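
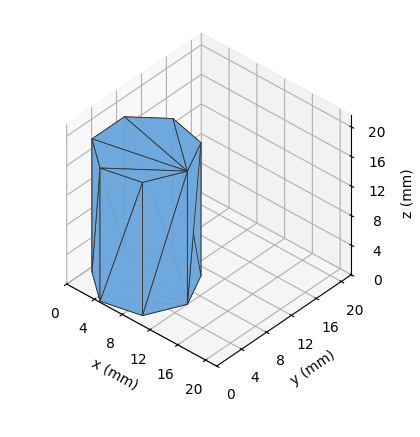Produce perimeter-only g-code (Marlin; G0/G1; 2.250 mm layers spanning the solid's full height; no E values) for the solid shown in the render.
Reading the render: the shape is a regular 7-sided prism (a cylinder approximated with 7 flat sides), circumscribed radius ≈ 6 mm, height ≈ 18 mm (dimensions read to the nearest mm from the axis ticks). For the g-code, the solid's height is divided into equal slices at the stated Δz and each level perimeter traced with G1 moves after a G0 lift.

; perimeter-only toolpath
G21 ; units = mm
G90 ; absolute positioning
G28 ; home
; layer 1
G0 Z2.250
G0 X12.000 Y6.000
G1 X9.741 Y10.691
G1 X4.665 Y11.850
G1 X0.594 Y8.603
G1 X0.594 Y3.397
G1 X4.665 Y0.150
G1 X9.741 Y1.309
G1 X12.000 Y6.000
; layer 2
G0 Z4.500
G0 X12.000 Y6.000
G1 X9.741 Y10.691
G1 X4.665 Y11.850
G1 X0.594 Y8.603
G1 X0.594 Y3.397
G1 X4.665 Y0.150
G1 X9.741 Y1.309
G1 X12.000 Y6.000
; layer 3
G0 Z6.750
G0 X12.000 Y6.000
G1 X9.741 Y10.691
G1 X4.665 Y11.850
G1 X0.594 Y8.603
G1 X0.594 Y3.397
G1 X4.665 Y0.150
G1 X9.741 Y1.309
G1 X12.000 Y6.000
; layer 4
G0 Z9.000
G0 X12.000 Y6.000
G1 X9.741 Y10.691
G1 X4.665 Y11.850
G1 X0.594 Y8.603
G1 X0.594 Y3.397
G1 X4.665 Y0.150
G1 X9.741 Y1.309
G1 X12.000 Y6.000
; layer 5
G0 Z11.250
G0 X12.000 Y6.000
G1 X9.741 Y10.691
G1 X4.665 Y11.850
G1 X0.594 Y8.603
G1 X0.594 Y3.397
G1 X4.665 Y0.150
G1 X9.741 Y1.309
G1 X12.000 Y6.000
; layer 6
G0 Z13.500
G0 X12.000 Y6.000
G1 X9.741 Y10.691
G1 X4.665 Y11.850
G1 X0.594 Y8.603
G1 X0.594 Y3.397
G1 X4.665 Y0.150
G1 X9.741 Y1.309
G1 X12.000 Y6.000
; layer 7
G0 Z15.750
G0 X12.000 Y6.000
G1 X9.741 Y10.691
G1 X4.665 Y11.850
G1 X0.594 Y8.603
G1 X0.594 Y3.397
G1 X4.665 Y0.150
G1 X9.741 Y1.309
G1 X12.000 Y6.000
; layer 8
G0 Z18.000
G0 X12.000 Y6.000
G1 X9.741 Y10.691
G1 X4.665 Y11.850
G1 X0.594 Y8.603
G1 X0.594 Y3.397
G1 X4.665 Y0.150
G1 X9.741 Y1.309
G1 X12.000 Y6.000
M2 ; end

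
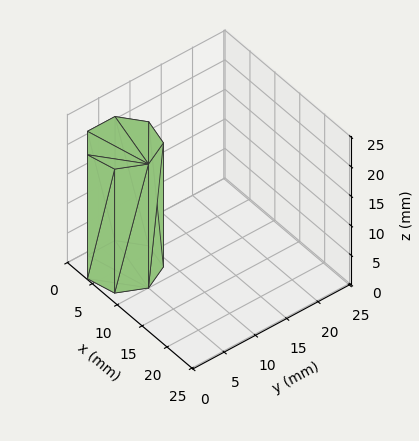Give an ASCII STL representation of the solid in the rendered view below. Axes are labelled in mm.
Reading the render: the shape is a regular 7-sided prism (a cylinder approximated with 7 flat sides), circumscribed radius ≈ 5 mm, height ≈ 21 mm (dimensions read to the nearest mm from the axis ticks). For the STL, each face is triangulated and given an outward normal.

solid part
  facet normal 0.0000 0.0000 -1.0000
    outer loop
      vertex 3.9 9.9 0.0
      vertex 8.1 8.9 0.0
      vertex 10.0 5.0 0.0
    endloop
  endfacet
  facet normal 0.0000 0.0000 -1.0000
    outer loop
      vertex 0.5 7.2 0.0
      vertex 3.9 9.9 0.0
      vertex 10.0 5.0 0.0
    endloop
  endfacet
  facet normal 0.0000 0.0000 -1.0000
    outer loop
      vertex 0.5 2.8 0.0
      vertex 0.5 7.2 0.0
      vertex 10.0 5.0 0.0
    endloop
  endfacet
  facet normal 0.0000 0.0000 -1.0000
    outer loop
      vertex 3.9 0.1 0.0
      vertex 0.5 2.8 0.0
      vertex 10.0 5.0 0.0
    endloop
  endfacet
  facet normal 0.0000 0.0000 -1.0000
    outer loop
      vertex 8.1 1.1 0.0
      vertex 3.9 0.1 0.0
      vertex 10.0 5.0 0.0
    endloop
  endfacet
  facet normal 0.0000 0.0000 1.0000
    outer loop
      vertex 10.0 5.0 21.0
      vertex 8.1 8.9 21.0
      vertex 3.9 9.9 21.0
    endloop
  endfacet
  facet normal 0.0000 0.0000 1.0000
    outer loop
      vertex 10.0 5.0 21.0
      vertex 3.9 9.9 21.0
      vertex 0.5 7.2 21.0
    endloop
  endfacet
  facet normal 0.0000 0.0000 1.0000
    outer loop
      vertex 10.0 5.0 21.0
      vertex 0.5 7.2 21.0
      vertex 0.5 2.8 21.0
    endloop
  endfacet
  facet normal 0.0000 0.0000 1.0000
    outer loop
      vertex 10.0 5.0 21.0
      vertex 0.5 2.8 21.0
      vertex 3.9 0.1 21.0
    endloop
  endfacet
  facet normal 0.0000 0.0000 1.0000
    outer loop
      vertex 10.0 5.0 21.0
      vertex 3.9 0.1 21.0
      vertex 8.1 1.1 21.0
    endloop
  endfacet
  facet normal 0.8990 0.4380 0.0000
    outer loop
      vertex 10.0 5.0 0.0
      vertex 8.1 8.9 0.0
      vertex 8.1 8.9 21.0
    endloop
  endfacet
  facet normal 0.8990 0.4380 0.0000
    outer loop
      vertex 10.0 5.0 0.0
      vertex 8.1 8.9 21.0
      vertex 10.0 5.0 21.0
    endloop
  endfacet
  facet normal 0.2316 0.9728 0.0000
    outer loop
      vertex 8.1 8.9 0.0
      vertex 3.9 9.9 0.0
      vertex 3.9 9.9 21.0
    endloop
  endfacet
  facet normal 0.2316 0.9728 0.0000
    outer loop
      vertex 8.1 8.9 0.0
      vertex 3.9 9.9 21.0
      vertex 8.1 8.9 21.0
    endloop
  endfacet
  facet normal -0.6219 0.7831 0.0000
    outer loop
      vertex 3.9 9.9 0.0
      vertex 0.5 7.2 0.0
      vertex 0.5 7.2 21.0
    endloop
  endfacet
  facet normal -0.6219 0.7831 0.0000
    outer loop
      vertex 3.9 9.9 0.0
      vertex 0.5 7.2 21.0
      vertex 3.9 9.9 21.0
    endloop
  endfacet
  facet normal -1.0000 0.0000 0.0000
    outer loop
      vertex 0.5 7.2 0.0
      vertex 0.5 2.8 0.0
      vertex 0.5 2.8 21.0
    endloop
  endfacet
  facet normal -1.0000 0.0000 0.0000
    outer loop
      vertex 0.5 7.2 0.0
      vertex 0.5 2.8 21.0
      vertex 0.5 7.2 21.0
    endloop
  endfacet
  facet normal -0.6219 -0.7831 0.0000
    outer loop
      vertex 0.5 2.8 0.0
      vertex 3.9 0.1 0.0
      vertex 3.9 0.1 21.0
    endloop
  endfacet
  facet normal -0.6219 -0.7831 0.0000
    outer loop
      vertex 0.5 2.8 0.0
      vertex 3.9 0.1 21.0
      vertex 0.5 2.8 21.0
    endloop
  endfacet
  facet normal 0.2316 -0.9728 0.0000
    outer loop
      vertex 3.9 0.1 0.0
      vertex 8.1 1.1 0.0
      vertex 8.1 1.1 21.0
    endloop
  endfacet
  facet normal 0.2316 -0.9728 0.0000
    outer loop
      vertex 3.9 0.1 0.0
      vertex 8.1 1.1 21.0
      vertex 3.9 0.1 21.0
    endloop
  endfacet
  facet normal 0.8990 -0.4380 0.0000
    outer loop
      vertex 8.1 1.1 0.0
      vertex 10.0 5.0 0.0
      vertex 10.0 5.0 21.0
    endloop
  endfacet
  facet normal 0.8990 -0.4380 0.0000
    outer loop
      vertex 8.1 1.1 0.0
      vertex 10.0 5.0 21.0
      vertex 8.1 1.1 21.0
    endloop
  endfacet
endsolid part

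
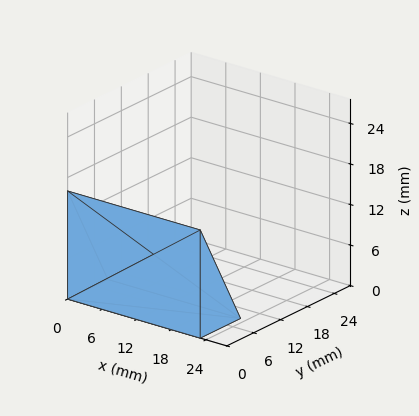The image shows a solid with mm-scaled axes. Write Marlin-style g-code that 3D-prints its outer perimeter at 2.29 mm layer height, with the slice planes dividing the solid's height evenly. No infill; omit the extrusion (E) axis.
Reading the render: the shape is a wedge (ramp): 23 × 9 mm base, rising to 16 mm along the y=0 edge and sloping linearly to z=0 at y=9 (dimensions read to the nearest mm from the axis ticks). For the g-code, the solid's height is divided into equal slices at the stated Δz and each level perimeter traced with G1 moves after a G0 lift.

; perimeter-only toolpath
G21 ; units = mm
G90 ; absolute positioning
G28 ; home
; layer 1
G0 Z2.29
G0 X0.00 Y0.00
G1 X23.00 Y0.00
G1 X23.00 Y7.71
G1 X0.00 Y7.71
G1 X0.00 Y0.00
; layer 2
G0 Z4.57
G0 X0.00 Y0.00
G1 X23.00 Y0.00
G1 X23.00 Y6.43
G1 X0.00 Y6.43
G1 X0.00 Y0.00
; layer 3
G0 Z6.86
G0 X0.00 Y0.00
G1 X23.00 Y0.00
G1 X23.00 Y5.14
G1 X0.00 Y5.14
G1 X0.00 Y0.00
; layer 4
G0 Z9.14
G0 X0.00 Y0.00
G1 X23.00 Y0.00
G1 X23.00 Y3.86
G1 X0.00 Y3.86
G1 X0.00 Y0.00
; layer 5
G0 Z11.43
G0 X0.00 Y0.00
G1 X23.00 Y0.00
G1 X23.00 Y2.57
G1 X0.00 Y2.57
G1 X0.00 Y0.00
; layer 6
G0 Z13.71
G0 X0.00 Y0.00
G1 X23.00 Y0.00
G1 X23.00 Y1.29
G1 X0.00 Y1.29
G1 X0.00 Y0.00
M2 ; end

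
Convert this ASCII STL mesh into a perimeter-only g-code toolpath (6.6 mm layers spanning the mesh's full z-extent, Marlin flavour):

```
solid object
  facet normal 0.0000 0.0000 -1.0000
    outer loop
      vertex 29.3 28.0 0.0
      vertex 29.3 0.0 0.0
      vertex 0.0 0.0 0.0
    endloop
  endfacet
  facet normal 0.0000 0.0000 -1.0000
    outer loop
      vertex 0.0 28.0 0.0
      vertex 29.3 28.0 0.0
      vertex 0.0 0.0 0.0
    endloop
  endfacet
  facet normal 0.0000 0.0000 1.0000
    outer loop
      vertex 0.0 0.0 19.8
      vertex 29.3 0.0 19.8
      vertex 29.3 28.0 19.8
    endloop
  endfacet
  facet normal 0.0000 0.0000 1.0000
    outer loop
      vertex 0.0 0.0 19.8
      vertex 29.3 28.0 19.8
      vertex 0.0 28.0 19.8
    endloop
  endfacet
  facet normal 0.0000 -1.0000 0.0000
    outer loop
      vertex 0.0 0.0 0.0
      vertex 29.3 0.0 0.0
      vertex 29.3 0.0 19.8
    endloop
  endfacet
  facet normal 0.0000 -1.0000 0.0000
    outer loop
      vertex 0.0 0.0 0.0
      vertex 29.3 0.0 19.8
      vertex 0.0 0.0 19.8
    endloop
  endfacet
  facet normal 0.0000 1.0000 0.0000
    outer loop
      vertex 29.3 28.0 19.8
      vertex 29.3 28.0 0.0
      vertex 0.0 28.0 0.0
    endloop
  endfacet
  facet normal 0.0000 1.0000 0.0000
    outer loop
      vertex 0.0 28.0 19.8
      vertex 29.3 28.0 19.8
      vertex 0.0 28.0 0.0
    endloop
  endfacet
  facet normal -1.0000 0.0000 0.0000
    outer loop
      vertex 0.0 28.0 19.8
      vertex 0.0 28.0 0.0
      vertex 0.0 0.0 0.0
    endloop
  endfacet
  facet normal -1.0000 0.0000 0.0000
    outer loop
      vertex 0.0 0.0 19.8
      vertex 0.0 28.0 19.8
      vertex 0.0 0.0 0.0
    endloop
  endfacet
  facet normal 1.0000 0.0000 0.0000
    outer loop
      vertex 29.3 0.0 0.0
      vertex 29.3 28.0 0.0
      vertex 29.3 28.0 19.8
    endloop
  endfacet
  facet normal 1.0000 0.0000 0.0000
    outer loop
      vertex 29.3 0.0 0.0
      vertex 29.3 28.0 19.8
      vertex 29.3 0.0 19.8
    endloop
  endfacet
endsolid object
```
; perimeter-only toolpath
G21 ; units = mm
G90 ; absolute positioning
G28 ; home
; layer 1
G0 Z6.6
G0 X0.0 Y0.0
G1 X29.3 Y0.0
G1 X29.3 Y28.0
G1 X0.0 Y28.0
G1 X0.0 Y0.0
; layer 2
G0 Z13.2
G0 X0.0 Y0.0
G1 X29.3 Y0.0
G1 X29.3 Y28.0
G1 X0.0 Y28.0
G1 X0.0 Y0.0
; layer 3
G0 Z19.8
G0 X0.0 Y0.0
G1 X29.3 Y0.0
G1 X29.3 Y28.0
G1 X0.0 Y28.0
G1 X0.0 Y0.0
M2 ; end

The solid is a rectangular box, roughly 29.3 × 28 mm footprint and 19.8 mm tall. Slicing at Δz = 6.6 mm — 3 equal slices spanning the solid's height, so layer i sits at z = i·h/3 — gives 3 non-empty perimeters. Each is a 4-segment closed polygon; G0 lifts to the layer z and rapids to the start vertex, then G1 traces the edges.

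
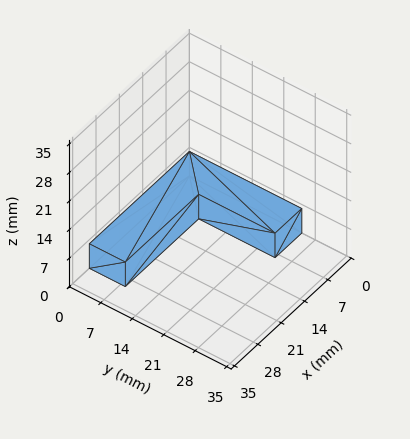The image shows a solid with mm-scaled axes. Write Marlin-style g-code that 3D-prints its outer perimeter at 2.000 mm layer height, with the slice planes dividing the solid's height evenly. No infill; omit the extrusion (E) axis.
Reading the render: the shape is an L-shaped prism: outer 30 × 25 mm, arm thicknesses ≈ 8 mm (horizontal) and 8 mm (vertical), extruded 6 mm in z (dimensions read to the nearest mm from the axis ticks). For the g-code, the solid's height is divided into equal slices at the stated Δz and each level perimeter traced with G1 moves after a G0 lift.

; perimeter-only toolpath
G21 ; units = mm
G90 ; absolute positioning
G28 ; home
; layer 1
G0 Z2.000
G0 X0.000 Y0.000
G1 X30.000 Y0.000
G1 X30.000 Y8.000
G1 X8.000 Y8.000
G1 X8.000 Y25.000
G1 X0.000 Y25.000
G1 X0.000 Y0.000
; layer 2
G0 Z4.000
G0 X0.000 Y0.000
G1 X30.000 Y0.000
G1 X30.000 Y8.000
G1 X8.000 Y8.000
G1 X8.000 Y25.000
G1 X0.000 Y25.000
G1 X0.000 Y0.000
; layer 3
G0 Z6.000
G0 X0.000 Y0.000
G1 X30.000 Y0.000
G1 X30.000 Y8.000
G1 X8.000 Y8.000
G1 X8.000 Y25.000
G1 X0.000 Y25.000
G1 X0.000 Y0.000
M2 ; end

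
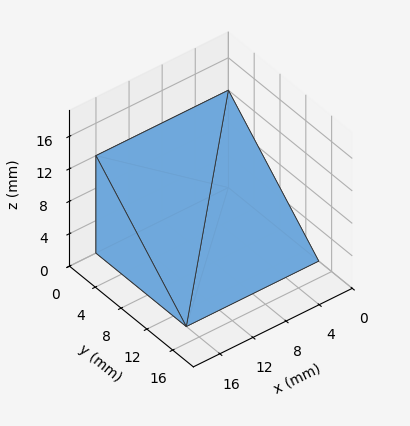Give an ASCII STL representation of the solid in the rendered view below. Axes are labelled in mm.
Reading the render: the shape is a wedge (ramp): 16 × 14 mm base, rising to 12 mm along the y=0 edge and sloping linearly to z=0 at y=14 (dimensions read to the nearest mm from the axis ticks). For the STL, each face is triangulated and given an outward normal.

solid part
  facet normal 0.0000 0.0000 -1.0000
    outer loop
      vertex 16.0 14.0 0.0
      vertex 16.0 0.0 0.0
      vertex 0.0 0.0 0.0
    endloop
  endfacet
  facet normal 0.0000 0.0000 -1.0000
    outer loop
      vertex 0.0 14.0 0.0
      vertex 16.0 14.0 0.0
      vertex 0.0 0.0 0.0
    endloop
  endfacet
  facet normal 0.0000 -1.0000 0.0000
    outer loop
      vertex 0.0 0.0 0.0
      vertex 16.0 0.0 0.0
      vertex 16.0 0.0 12.0
    endloop
  endfacet
  facet normal 0.0000 -1.0000 0.0000
    outer loop
      vertex 0.0 0.0 0.0
      vertex 16.0 0.0 12.0
      vertex 0.0 0.0 12.0
    endloop
  endfacet
  facet normal 0.0000 0.6508 0.7593
    outer loop
      vertex 0.0 0.0 12.0
      vertex 16.0 0.0 12.0
      vertex 16.0 14.0 0.0
    endloop
  endfacet
  facet normal 0.0000 0.6508 0.7593
    outer loop
      vertex 0.0 0.0 12.0
      vertex 16.0 14.0 0.0
      vertex 0.0 14.0 0.0
    endloop
  endfacet
  facet normal -1.0000 0.0000 0.0000
    outer loop
      vertex 0.0 0.0 12.0
      vertex 0.0 14.0 0.0
      vertex 0.0 0.0 0.0
    endloop
  endfacet
  facet normal 1.0000 0.0000 0.0000
    outer loop
      vertex 16.0 0.0 0.0
      vertex 16.0 14.0 0.0
      vertex 16.0 0.0 12.0
    endloop
  endfacet
endsolid part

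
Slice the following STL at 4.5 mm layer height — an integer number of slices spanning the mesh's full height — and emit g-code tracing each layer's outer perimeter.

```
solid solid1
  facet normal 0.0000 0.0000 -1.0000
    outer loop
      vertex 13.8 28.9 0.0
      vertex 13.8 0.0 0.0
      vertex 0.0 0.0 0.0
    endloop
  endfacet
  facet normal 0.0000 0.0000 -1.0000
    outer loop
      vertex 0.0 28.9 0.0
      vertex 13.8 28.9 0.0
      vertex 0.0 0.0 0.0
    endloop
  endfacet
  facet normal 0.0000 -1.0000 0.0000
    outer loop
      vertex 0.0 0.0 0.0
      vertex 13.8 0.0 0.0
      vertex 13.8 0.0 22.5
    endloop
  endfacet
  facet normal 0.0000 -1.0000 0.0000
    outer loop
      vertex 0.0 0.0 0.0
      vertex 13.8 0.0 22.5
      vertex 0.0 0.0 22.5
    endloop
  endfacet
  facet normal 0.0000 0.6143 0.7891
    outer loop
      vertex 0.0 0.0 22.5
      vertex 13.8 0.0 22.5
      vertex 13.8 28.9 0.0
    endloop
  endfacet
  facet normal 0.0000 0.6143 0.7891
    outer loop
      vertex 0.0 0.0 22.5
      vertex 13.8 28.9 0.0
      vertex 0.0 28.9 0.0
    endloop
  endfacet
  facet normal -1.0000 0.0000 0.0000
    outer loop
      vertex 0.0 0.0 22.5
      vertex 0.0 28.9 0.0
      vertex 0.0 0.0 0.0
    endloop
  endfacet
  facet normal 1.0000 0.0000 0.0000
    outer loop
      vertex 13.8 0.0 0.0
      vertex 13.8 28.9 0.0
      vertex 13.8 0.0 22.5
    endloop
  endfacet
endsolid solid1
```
; perimeter-only toolpath
G21 ; units = mm
G90 ; absolute positioning
G28 ; home
; layer 1
G0 Z4.5
G0 X0.0 Y0.0
G1 X13.8 Y0.0
G1 X13.8 Y23.1
G1 X0.0 Y23.1
G1 X0.0 Y0.0
; layer 2
G0 Z9.0
G0 X0.0 Y0.0
G1 X13.8 Y0.0
G1 X13.8 Y17.3
G1 X0.0 Y17.3
G1 X0.0 Y0.0
; layer 3
G0 Z13.5
G0 X0.0 Y0.0
G1 X13.8 Y0.0
G1 X13.8 Y11.6
G1 X0.0 Y11.6
G1 X0.0 Y0.0
; layer 4
G0 Z18.0
G0 X0.0 Y0.0
G1 X13.8 Y0.0
G1 X13.8 Y5.8
G1 X0.0 Y5.8
G1 X0.0 Y0.0
M2 ; end

The solid is a wedge (ramp): 13.8 × 28.9 mm base, rising to 22.5 mm along the y=0 edge and sloping linearly to z=0 at y=28.9. Slicing at Δz = 4.5 mm — 5 equal slices spanning the solid's height, so layer i sits at z = i·h/5 — gives 4 non-empty perimeters. Each is a 4-segment closed polygon; G0 lifts to the layer z and rapids to the start vertex, then G1 traces the edges. The cross-section shrinks linearly with z (the slice at the apex is degenerate and omitted).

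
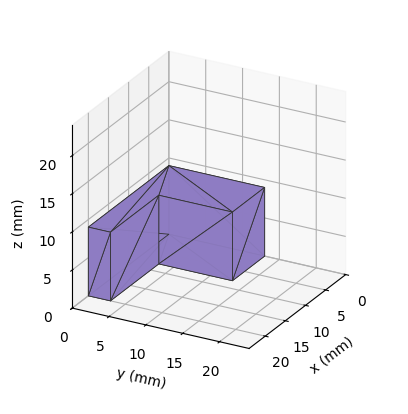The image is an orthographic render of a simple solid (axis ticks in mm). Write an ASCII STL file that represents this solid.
Reading the render: the shape is an L-shaped prism: outer 20 × 13 mm, arm thicknesses ≈ 3 mm (horizontal) and 8 mm (vertical), extruded 9 mm in z (dimensions read to the nearest mm from the axis ticks). For the STL, each face is triangulated and given an outward normal.

solid part
  facet normal 0.0000 0.0000 -1.0000
    outer loop
      vertex 20.000 3.000 0.000
      vertex 20.000 0.000 0.000
      vertex 0.000 0.000 0.000
    endloop
  endfacet
  facet normal 0.0000 0.0000 -1.0000
    outer loop
      vertex 8.000 3.000 0.000
      vertex 20.000 3.000 0.000
      vertex 0.000 0.000 0.000
    endloop
  endfacet
  facet normal 0.0000 0.0000 -1.0000
    outer loop
      vertex 8.000 13.000 0.000
      vertex 8.000 3.000 0.000
      vertex 0.000 0.000 0.000
    endloop
  endfacet
  facet normal 0.0000 0.0000 -1.0000
    outer loop
      vertex 0.000 13.000 0.000
      vertex 8.000 13.000 0.000
      vertex 0.000 0.000 0.000
    endloop
  endfacet
  facet normal 0.0000 0.0000 1.0000
    outer loop
      vertex 0.000 0.000 9.000
      vertex 20.000 0.000 9.000
      vertex 20.000 3.000 9.000
    endloop
  endfacet
  facet normal 0.0000 0.0000 1.0000
    outer loop
      vertex 0.000 0.000 9.000
      vertex 20.000 3.000 9.000
      vertex 8.000 3.000 9.000
    endloop
  endfacet
  facet normal 0.0000 0.0000 1.0000
    outer loop
      vertex 0.000 0.000 9.000
      vertex 8.000 3.000 9.000
      vertex 8.000 13.000 9.000
    endloop
  endfacet
  facet normal 0.0000 0.0000 1.0000
    outer loop
      vertex 0.000 0.000 9.000
      vertex 8.000 13.000 9.000
      vertex 0.000 13.000 9.000
    endloop
  endfacet
  facet normal 0.0000 -1.0000 0.0000
    outer loop
      vertex 0.000 0.000 0.000
      vertex 20.000 0.000 0.000
      vertex 20.000 0.000 9.000
    endloop
  endfacet
  facet normal 0.0000 -1.0000 0.0000
    outer loop
      vertex 0.000 0.000 0.000
      vertex 20.000 0.000 9.000
      vertex 0.000 0.000 9.000
    endloop
  endfacet
  facet normal 1.0000 0.0000 0.0000
    outer loop
      vertex 20.000 0.000 0.000
      vertex 20.000 3.000 0.000
      vertex 20.000 3.000 9.000
    endloop
  endfacet
  facet normal 1.0000 0.0000 0.0000
    outer loop
      vertex 20.000 0.000 0.000
      vertex 20.000 3.000 9.000
      vertex 20.000 0.000 9.000
    endloop
  endfacet
  facet normal 0.0000 1.0000 0.0000
    outer loop
      vertex 20.000 3.000 0.000
      vertex 8.000 3.000 0.000
      vertex 8.000 3.000 9.000
    endloop
  endfacet
  facet normal 0.0000 1.0000 0.0000
    outer loop
      vertex 20.000 3.000 0.000
      vertex 8.000 3.000 9.000
      vertex 20.000 3.000 9.000
    endloop
  endfacet
  facet normal 1.0000 0.0000 0.0000
    outer loop
      vertex 8.000 3.000 0.000
      vertex 8.000 13.000 0.000
      vertex 8.000 13.000 9.000
    endloop
  endfacet
  facet normal 1.0000 0.0000 0.0000
    outer loop
      vertex 8.000 3.000 0.000
      vertex 8.000 13.000 9.000
      vertex 8.000 3.000 9.000
    endloop
  endfacet
  facet normal 0.0000 1.0000 0.0000
    outer loop
      vertex 8.000 13.000 0.000
      vertex 0.000 13.000 0.000
      vertex 0.000 13.000 9.000
    endloop
  endfacet
  facet normal 0.0000 1.0000 0.0000
    outer loop
      vertex 8.000 13.000 0.000
      vertex 0.000 13.000 9.000
      vertex 8.000 13.000 9.000
    endloop
  endfacet
  facet normal -1.0000 0.0000 0.0000
    outer loop
      vertex 0.000 13.000 0.000
      vertex 0.000 0.000 0.000
      vertex 0.000 0.000 9.000
    endloop
  endfacet
  facet normal -1.0000 0.0000 0.0000
    outer loop
      vertex 0.000 13.000 0.000
      vertex 0.000 0.000 9.000
      vertex 0.000 13.000 9.000
    endloop
  endfacet
endsolid part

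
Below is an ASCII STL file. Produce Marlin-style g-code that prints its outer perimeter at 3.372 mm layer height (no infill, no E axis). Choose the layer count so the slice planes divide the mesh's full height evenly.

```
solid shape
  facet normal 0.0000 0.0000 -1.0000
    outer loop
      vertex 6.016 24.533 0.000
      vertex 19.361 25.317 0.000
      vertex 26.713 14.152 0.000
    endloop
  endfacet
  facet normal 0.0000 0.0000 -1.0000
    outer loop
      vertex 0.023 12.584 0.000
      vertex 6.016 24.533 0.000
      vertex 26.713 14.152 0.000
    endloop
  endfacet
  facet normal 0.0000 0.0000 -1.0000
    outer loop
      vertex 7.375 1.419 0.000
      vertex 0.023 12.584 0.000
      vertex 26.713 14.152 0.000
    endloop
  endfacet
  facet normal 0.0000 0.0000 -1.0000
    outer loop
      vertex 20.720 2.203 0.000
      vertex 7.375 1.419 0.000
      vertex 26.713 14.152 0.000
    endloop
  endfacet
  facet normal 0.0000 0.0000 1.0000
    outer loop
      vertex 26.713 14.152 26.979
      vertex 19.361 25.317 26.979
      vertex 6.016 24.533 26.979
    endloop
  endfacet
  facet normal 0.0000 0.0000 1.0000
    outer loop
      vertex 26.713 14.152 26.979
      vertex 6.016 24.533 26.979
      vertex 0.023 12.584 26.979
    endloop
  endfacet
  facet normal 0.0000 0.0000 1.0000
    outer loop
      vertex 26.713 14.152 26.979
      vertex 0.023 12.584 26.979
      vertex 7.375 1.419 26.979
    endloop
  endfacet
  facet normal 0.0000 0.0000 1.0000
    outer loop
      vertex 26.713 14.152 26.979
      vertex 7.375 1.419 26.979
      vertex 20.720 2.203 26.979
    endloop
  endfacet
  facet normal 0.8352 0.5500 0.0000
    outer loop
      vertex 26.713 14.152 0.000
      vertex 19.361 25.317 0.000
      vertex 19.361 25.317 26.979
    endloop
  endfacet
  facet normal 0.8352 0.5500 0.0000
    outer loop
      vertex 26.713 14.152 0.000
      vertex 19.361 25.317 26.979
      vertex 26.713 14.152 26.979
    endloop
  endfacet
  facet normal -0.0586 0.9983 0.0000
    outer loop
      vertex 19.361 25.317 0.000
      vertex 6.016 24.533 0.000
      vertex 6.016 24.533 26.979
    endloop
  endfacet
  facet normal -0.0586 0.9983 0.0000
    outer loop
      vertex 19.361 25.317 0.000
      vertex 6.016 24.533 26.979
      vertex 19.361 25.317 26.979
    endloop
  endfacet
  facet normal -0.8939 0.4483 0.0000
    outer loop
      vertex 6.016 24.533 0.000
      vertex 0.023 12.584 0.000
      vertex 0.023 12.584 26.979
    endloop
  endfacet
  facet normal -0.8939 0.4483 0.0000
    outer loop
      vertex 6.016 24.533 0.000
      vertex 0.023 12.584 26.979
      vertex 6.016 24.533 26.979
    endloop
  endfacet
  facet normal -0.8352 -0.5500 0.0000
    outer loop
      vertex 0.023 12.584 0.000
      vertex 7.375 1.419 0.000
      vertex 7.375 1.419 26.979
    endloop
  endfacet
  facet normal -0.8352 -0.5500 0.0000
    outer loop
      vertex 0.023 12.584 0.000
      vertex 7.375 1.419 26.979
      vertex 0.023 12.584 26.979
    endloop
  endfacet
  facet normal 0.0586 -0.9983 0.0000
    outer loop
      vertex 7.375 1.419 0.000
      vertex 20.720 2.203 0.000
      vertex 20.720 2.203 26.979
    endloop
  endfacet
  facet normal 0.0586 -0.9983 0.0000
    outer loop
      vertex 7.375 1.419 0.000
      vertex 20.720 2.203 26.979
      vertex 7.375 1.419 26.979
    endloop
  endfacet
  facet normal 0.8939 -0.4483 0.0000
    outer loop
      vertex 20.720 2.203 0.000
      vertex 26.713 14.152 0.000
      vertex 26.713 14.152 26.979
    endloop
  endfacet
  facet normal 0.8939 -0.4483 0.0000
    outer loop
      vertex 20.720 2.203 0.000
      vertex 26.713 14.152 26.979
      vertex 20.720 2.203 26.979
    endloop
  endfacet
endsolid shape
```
; perimeter-only toolpath
G21 ; units = mm
G90 ; absolute positioning
G28 ; home
; layer 1
G0 Z3.372
G0 X26.713 Y14.152
G1 X19.361 Y25.317
G1 X6.016 Y24.533
G1 X0.023 Y12.584
G1 X7.375 Y1.419
G1 X20.720 Y2.203
G1 X26.713 Y14.152
; layer 2
G0 Z6.745
G0 X26.713 Y14.152
G1 X19.361 Y25.317
G1 X6.016 Y24.533
G1 X0.023 Y12.584
G1 X7.375 Y1.419
G1 X20.720 Y2.203
G1 X26.713 Y14.152
; layer 3
G0 Z10.117
G0 X26.713 Y14.152
G1 X19.361 Y25.317
G1 X6.016 Y24.533
G1 X0.023 Y12.584
G1 X7.375 Y1.419
G1 X20.720 Y2.203
G1 X26.713 Y14.152
; layer 4
G0 Z13.489
G0 X26.713 Y14.152
G1 X19.361 Y25.317
G1 X6.016 Y24.533
G1 X0.023 Y12.584
G1 X7.375 Y1.419
G1 X20.720 Y2.203
G1 X26.713 Y14.152
; layer 5
G0 Z16.862
G0 X26.713 Y14.152
G1 X19.361 Y25.317
G1 X6.016 Y24.533
G1 X0.023 Y12.584
G1 X7.375 Y1.419
G1 X20.720 Y2.203
G1 X26.713 Y14.152
; layer 6
G0 Z20.234
G0 X26.713 Y14.152
G1 X19.361 Y25.317
G1 X6.016 Y24.533
G1 X0.023 Y12.584
G1 X7.375 Y1.419
G1 X20.720 Y2.203
G1 X26.713 Y14.152
; layer 7
G0 Z23.607
G0 X26.713 Y14.152
G1 X19.361 Y25.317
G1 X6.016 Y24.533
G1 X0.023 Y12.584
G1 X7.375 Y1.419
G1 X20.720 Y2.203
G1 X26.713 Y14.152
; layer 8
G0 Z26.979
G0 X26.713 Y14.152
G1 X19.361 Y25.317
G1 X6.016 Y24.533
G1 X0.023 Y12.584
G1 X7.375 Y1.419
G1 X20.720 Y2.203
G1 X26.713 Y14.152
M2 ; end

The solid is a regular 6-sided prism (a cylinder approximated with 6 flat sides), circumscribed radius ≈ 13.4 mm, height ≈ 27 mm. Slicing at Δz = 3.372 mm — 8 equal slices spanning the solid's height, so layer i sits at z = i·h/8 — gives 8 non-empty perimeters. Each is a 6-segment closed polygon; G0 lifts to the layer z and rapids to the start vertex, then G1 traces the edges.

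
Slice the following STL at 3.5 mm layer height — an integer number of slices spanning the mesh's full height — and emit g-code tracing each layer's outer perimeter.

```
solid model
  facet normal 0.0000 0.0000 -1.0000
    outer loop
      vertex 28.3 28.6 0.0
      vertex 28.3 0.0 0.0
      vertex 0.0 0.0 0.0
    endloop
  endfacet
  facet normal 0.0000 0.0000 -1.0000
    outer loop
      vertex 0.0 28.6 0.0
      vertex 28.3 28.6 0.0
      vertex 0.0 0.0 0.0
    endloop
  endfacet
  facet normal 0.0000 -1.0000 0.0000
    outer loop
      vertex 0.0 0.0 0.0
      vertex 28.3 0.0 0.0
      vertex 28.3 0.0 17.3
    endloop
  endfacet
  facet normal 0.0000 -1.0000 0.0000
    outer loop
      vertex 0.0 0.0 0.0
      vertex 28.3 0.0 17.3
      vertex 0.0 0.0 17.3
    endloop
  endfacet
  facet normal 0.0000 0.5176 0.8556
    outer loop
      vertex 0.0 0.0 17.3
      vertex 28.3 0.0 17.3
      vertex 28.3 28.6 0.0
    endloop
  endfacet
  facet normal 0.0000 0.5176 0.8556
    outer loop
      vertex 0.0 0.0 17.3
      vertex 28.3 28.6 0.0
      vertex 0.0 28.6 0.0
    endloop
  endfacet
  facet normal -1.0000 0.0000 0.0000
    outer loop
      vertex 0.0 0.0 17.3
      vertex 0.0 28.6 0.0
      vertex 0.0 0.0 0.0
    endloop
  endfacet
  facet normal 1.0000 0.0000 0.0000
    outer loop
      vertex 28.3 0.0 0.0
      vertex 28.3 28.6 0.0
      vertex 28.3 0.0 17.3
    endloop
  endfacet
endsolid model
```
; perimeter-only toolpath
G21 ; units = mm
G90 ; absolute positioning
G28 ; home
; layer 1
G0 Z3.5
G0 X0.0 Y0.0
G1 X28.3 Y0.0
G1 X28.3 Y22.9
G1 X0.0 Y22.9
G1 X0.0 Y0.0
; layer 2
G0 Z6.9
G0 X0.0 Y0.0
G1 X28.3 Y0.0
G1 X28.3 Y17.2
G1 X0.0 Y17.2
G1 X0.0 Y0.0
; layer 3
G0 Z10.4
G0 X0.0 Y0.0
G1 X28.3 Y0.0
G1 X28.3 Y11.4
G1 X0.0 Y11.4
G1 X0.0 Y0.0
; layer 4
G0 Z13.8
G0 X0.0 Y0.0
G1 X28.3 Y0.0
G1 X28.3 Y5.7
G1 X0.0 Y5.7
G1 X0.0 Y0.0
M2 ; end

The solid is a wedge (ramp): 28.3 × 28.6 mm base, rising to 17.3 mm along the y=0 edge and sloping linearly to z=0 at y=28.6. Slicing at Δz = 3.5 mm — 5 equal slices spanning the solid's height, so layer i sits at z = i·h/5 — gives 4 non-empty perimeters. Each is a 4-segment closed polygon; G0 lifts to the layer z and rapids to the start vertex, then G1 traces the edges. The cross-section shrinks linearly with z (the slice at the apex is degenerate and omitted).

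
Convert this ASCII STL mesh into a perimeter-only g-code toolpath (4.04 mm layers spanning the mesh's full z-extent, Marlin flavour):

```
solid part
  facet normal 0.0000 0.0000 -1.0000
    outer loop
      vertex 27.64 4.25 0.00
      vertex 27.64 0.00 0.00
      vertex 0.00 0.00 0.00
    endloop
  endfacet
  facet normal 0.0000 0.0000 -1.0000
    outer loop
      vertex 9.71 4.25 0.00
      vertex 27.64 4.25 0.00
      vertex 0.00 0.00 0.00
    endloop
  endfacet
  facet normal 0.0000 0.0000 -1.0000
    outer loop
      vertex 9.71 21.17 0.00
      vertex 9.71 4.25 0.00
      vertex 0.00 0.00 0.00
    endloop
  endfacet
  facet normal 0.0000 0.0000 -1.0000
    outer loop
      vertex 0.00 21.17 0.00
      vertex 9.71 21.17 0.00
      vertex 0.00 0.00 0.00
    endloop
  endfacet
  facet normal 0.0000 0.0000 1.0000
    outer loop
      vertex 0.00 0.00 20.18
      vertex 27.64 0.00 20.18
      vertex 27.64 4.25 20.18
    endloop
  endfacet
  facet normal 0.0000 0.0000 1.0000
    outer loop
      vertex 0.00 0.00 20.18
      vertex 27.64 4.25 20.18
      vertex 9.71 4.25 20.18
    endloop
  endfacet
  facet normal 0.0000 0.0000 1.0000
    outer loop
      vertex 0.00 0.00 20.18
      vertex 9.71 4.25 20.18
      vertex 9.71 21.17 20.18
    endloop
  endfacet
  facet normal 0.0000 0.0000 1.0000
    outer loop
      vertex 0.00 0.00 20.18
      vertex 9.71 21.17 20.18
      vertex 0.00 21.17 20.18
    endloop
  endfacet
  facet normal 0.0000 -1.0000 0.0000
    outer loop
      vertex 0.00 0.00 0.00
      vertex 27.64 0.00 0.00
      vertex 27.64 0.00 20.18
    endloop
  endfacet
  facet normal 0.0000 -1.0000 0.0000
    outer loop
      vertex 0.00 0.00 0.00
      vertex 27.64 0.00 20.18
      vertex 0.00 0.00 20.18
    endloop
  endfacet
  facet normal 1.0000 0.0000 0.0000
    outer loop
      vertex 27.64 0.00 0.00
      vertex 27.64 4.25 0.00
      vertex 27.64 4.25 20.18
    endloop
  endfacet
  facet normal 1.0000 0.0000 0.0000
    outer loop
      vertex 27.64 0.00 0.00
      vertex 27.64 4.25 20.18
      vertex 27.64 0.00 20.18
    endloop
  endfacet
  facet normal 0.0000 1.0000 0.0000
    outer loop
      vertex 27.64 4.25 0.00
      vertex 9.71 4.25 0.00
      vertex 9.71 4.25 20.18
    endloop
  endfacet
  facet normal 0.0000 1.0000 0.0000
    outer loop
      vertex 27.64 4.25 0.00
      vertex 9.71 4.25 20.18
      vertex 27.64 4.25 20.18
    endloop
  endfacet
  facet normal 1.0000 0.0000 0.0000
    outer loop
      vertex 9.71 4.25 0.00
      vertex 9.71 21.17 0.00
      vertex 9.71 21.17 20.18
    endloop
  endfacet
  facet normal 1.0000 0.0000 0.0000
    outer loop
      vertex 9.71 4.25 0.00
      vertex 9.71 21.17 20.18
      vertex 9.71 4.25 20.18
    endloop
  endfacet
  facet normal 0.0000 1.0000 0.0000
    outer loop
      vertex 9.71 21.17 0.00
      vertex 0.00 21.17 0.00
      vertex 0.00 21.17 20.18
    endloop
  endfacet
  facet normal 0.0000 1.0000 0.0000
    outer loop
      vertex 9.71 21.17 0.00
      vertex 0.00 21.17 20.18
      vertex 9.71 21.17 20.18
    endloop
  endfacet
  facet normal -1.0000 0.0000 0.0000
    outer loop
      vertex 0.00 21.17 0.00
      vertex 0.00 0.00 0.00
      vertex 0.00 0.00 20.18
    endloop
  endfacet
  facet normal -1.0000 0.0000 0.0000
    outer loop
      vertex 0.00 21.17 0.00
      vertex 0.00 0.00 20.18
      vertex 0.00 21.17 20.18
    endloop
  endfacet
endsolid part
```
; perimeter-only toolpath
G21 ; units = mm
G90 ; absolute positioning
G28 ; home
; layer 1
G0 Z4.04
G0 X0.00 Y0.00
G1 X27.64 Y0.00
G1 X27.64 Y4.25
G1 X9.71 Y4.25
G1 X9.71 Y21.17
G1 X0.00 Y21.17
G1 X0.00 Y0.00
; layer 2
G0 Z8.07
G0 X0.00 Y0.00
G1 X27.64 Y0.00
G1 X27.64 Y4.25
G1 X9.71 Y4.25
G1 X9.71 Y21.17
G1 X0.00 Y21.17
G1 X0.00 Y0.00
; layer 3
G0 Z12.11
G0 X0.00 Y0.00
G1 X27.64 Y0.00
G1 X27.64 Y4.25
G1 X9.71 Y4.25
G1 X9.71 Y21.17
G1 X0.00 Y21.17
G1 X0.00 Y0.00
; layer 4
G0 Z16.14
G0 X0.00 Y0.00
G1 X27.64 Y0.00
G1 X27.64 Y4.25
G1 X9.71 Y4.25
G1 X9.71 Y21.17
G1 X0.00 Y21.17
G1 X0.00 Y0.00
; layer 5
G0 Z20.18
G0 X0.00 Y0.00
G1 X27.64 Y0.00
G1 X27.64 Y4.25
G1 X9.71 Y4.25
G1 X9.71 Y21.17
G1 X0.00 Y21.17
G1 X0.00 Y0.00
M2 ; end

The solid is an L-shaped prism: outer 27.6 × 21.2 mm, arm thicknesses ≈ 4.25 mm (horizontal) and 9.71 mm (vertical), extruded 20.2 mm in z. Slicing at Δz = 4.04 mm — 5 equal slices spanning the solid's height, so layer i sits at z = i·h/5 — gives 5 non-empty perimeters. Each is a 6-segment closed polygon; G0 lifts to the layer z and rapids to the start vertex, then G1 traces the edges.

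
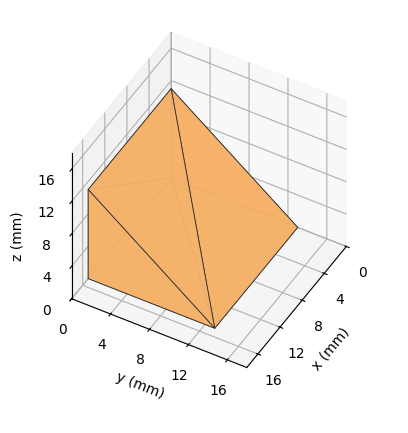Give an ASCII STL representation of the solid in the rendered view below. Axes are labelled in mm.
Reading the render: the shape is a wedge (ramp): 15 × 13 mm base, rising to 11 mm along the y=0 edge and sloping linearly to z=0 at y=13 (dimensions read to the nearest mm from the axis ticks). For the STL, each face is triangulated and given an outward normal.

solid part
  facet normal 0.0000 0.0000 -1.0000
    outer loop
      vertex 15.0 13.0 0.0
      vertex 15.0 0.0 0.0
      vertex 0.0 0.0 0.0
    endloop
  endfacet
  facet normal 0.0000 0.0000 -1.0000
    outer loop
      vertex 0.0 13.0 0.0
      vertex 15.0 13.0 0.0
      vertex 0.0 0.0 0.0
    endloop
  endfacet
  facet normal 0.0000 -1.0000 0.0000
    outer loop
      vertex 0.0 0.0 0.0
      vertex 15.0 0.0 0.0
      vertex 15.0 0.0 11.0
    endloop
  endfacet
  facet normal 0.0000 -1.0000 0.0000
    outer loop
      vertex 0.0 0.0 0.0
      vertex 15.0 0.0 11.0
      vertex 0.0 0.0 11.0
    endloop
  endfacet
  facet normal 0.0000 0.6459 0.7634
    outer loop
      vertex 0.0 0.0 11.0
      vertex 15.0 0.0 11.0
      vertex 15.0 13.0 0.0
    endloop
  endfacet
  facet normal 0.0000 0.6459 0.7634
    outer loop
      vertex 0.0 0.0 11.0
      vertex 15.0 13.0 0.0
      vertex 0.0 13.0 0.0
    endloop
  endfacet
  facet normal -1.0000 0.0000 0.0000
    outer loop
      vertex 0.0 0.0 11.0
      vertex 0.0 13.0 0.0
      vertex 0.0 0.0 0.0
    endloop
  endfacet
  facet normal 1.0000 0.0000 0.0000
    outer loop
      vertex 15.0 0.0 0.0
      vertex 15.0 13.0 0.0
      vertex 15.0 0.0 11.0
    endloop
  endfacet
endsolid part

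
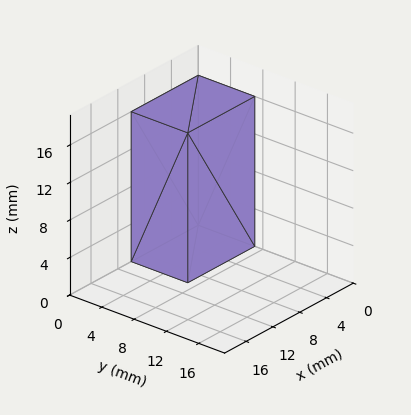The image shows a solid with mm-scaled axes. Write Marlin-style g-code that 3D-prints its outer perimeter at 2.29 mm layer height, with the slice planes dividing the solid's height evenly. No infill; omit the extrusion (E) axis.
Reading the render: the shape is a rectangular box, roughly 10 × 7 mm footprint and 16 mm tall (dimensions read to the nearest mm from the axis ticks). For the g-code, the solid's height is divided into equal slices at the stated Δz and each level perimeter traced with G1 moves after a G0 lift.

; perimeter-only toolpath
G21 ; units = mm
G90 ; absolute positioning
G28 ; home
; layer 1
G0 Z2.29
G0 X0.00 Y0.00
G1 X10.00 Y0.00
G1 X10.00 Y7.00
G1 X0.00 Y7.00
G1 X0.00 Y0.00
; layer 2
G0 Z4.57
G0 X0.00 Y0.00
G1 X10.00 Y0.00
G1 X10.00 Y7.00
G1 X0.00 Y7.00
G1 X0.00 Y0.00
; layer 3
G0 Z6.86
G0 X0.00 Y0.00
G1 X10.00 Y0.00
G1 X10.00 Y7.00
G1 X0.00 Y7.00
G1 X0.00 Y0.00
; layer 4
G0 Z9.14
G0 X0.00 Y0.00
G1 X10.00 Y0.00
G1 X10.00 Y7.00
G1 X0.00 Y7.00
G1 X0.00 Y0.00
; layer 5
G0 Z11.43
G0 X0.00 Y0.00
G1 X10.00 Y0.00
G1 X10.00 Y7.00
G1 X0.00 Y7.00
G1 X0.00 Y0.00
; layer 6
G0 Z13.71
G0 X0.00 Y0.00
G1 X10.00 Y0.00
G1 X10.00 Y7.00
G1 X0.00 Y7.00
G1 X0.00 Y0.00
; layer 7
G0 Z16.00
G0 X0.00 Y0.00
G1 X10.00 Y0.00
G1 X10.00 Y7.00
G1 X0.00 Y7.00
G1 X0.00 Y0.00
M2 ; end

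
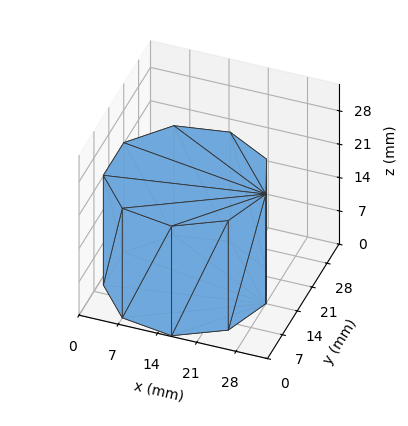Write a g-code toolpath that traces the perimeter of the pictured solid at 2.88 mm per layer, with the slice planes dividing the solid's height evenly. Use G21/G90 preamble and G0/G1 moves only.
Reading the render: the shape is a regular 9-sided prism (a cylinder approximated with 9 flat sides), circumscribed radius ≈ 14 mm, height ≈ 23 mm (dimensions read to the nearest mm from the axis ticks). For the g-code, the solid's height is divided into equal slices at the stated Δz and each level perimeter traced with G1 moves after a G0 lift.

; perimeter-only toolpath
G21 ; units = mm
G90 ; absolute positioning
G28 ; home
; layer 1
G0 Z2.88
G0 X28.00 Y14.00
G1 X24.72 Y23.00
G1 X16.43 Y27.79
G1 X7.00 Y26.12
G1 X0.84 Y18.79
G1 X0.84 Y9.21
G1 X7.00 Y1.88
G1 X16.43 Y0.21
G1 X24.72 Y5.00
G1 X28.00 Y14.00
; layer 2
G0 Z5.75
G0 X28.00 Y14.00
G1 X24.72 Y23.00
G1 X16.43 Y27.79
G1 X7.00 Y26.12
G1 X0.84 Y18.79
G1 X0.84 Y9.21
G1 X7.00 Y1.88
G1 X16.43 Y0.21
G1 X24.72 Y5.00
G1 X28.00 Y14.00
; layer 3
G0 Z8.62
G0 X28.00 Y14.00
G1 X24.72 Y23.00
G1 X16.43 Y27.79
G1 X7.00 Y26.12
G1 X0.84 Y18.79
G1 X0.84 Y9.21
G1 X7.00 Y1.88
G1 X16.43 Y0.21
G1 X24.72 Y5.00
G1 X28.00 Y14.00
; layer 4
G0 Z11.50
G0 X28.00 Y14.00
G1 X24.72 Y23.00
G1 X16.43 Y27.79
G1 X7.00 Y26.12
G1 X0.84 Y18.79
G1 X0.84 Y9.21
G1 X7.00 Y1.88
G1 X16.43 Y0.21
G1 X24.72 Y5.00
G1 X28.00 Y14.00
; layer 5
G0 Z14.38
G0 X28.00 Y14.00
G1 X24.72 Y23.00
G1 X16.43 Y27.79
G1 X7.00 Y26.12
G1 X0.84 Y18.79
G1 X0.84 Y9.21
G1 X7.00 Y1.88
G1 X16.43 Y0.21
G1 X24.72 Y5.00
G1 X28.00 Y14.00
; layer 6
G0 Z17.25
G0 X28.00 Y14.00
G1 X24.72 Y23.00
G1 X16.43 Y27.79
G1 X7.00 Y26.12
G1 X0.84 Y18.79
G1 X0.84 Y9.21
G1 X7.00 Y1.88
G1 X16.43 Y0.21
G1 X24.72 Y5.00
G1 X28.00 Y14.00
; layer 7
G0 Z20.12
G0 X28.00 Y14.00
G1 X24.72 Y23.00
G1 X16.43 Y27.79
G1 X7.00 Y26.12
G1 X0.84 Y18.79
G1 X0.84 Y9.21
G1 X7.00 Y1.88
G1 X16.43 Y0.21
G1 X24.72 Y5.00
G1 X28.00 Y14.00
; layer 8
G0 Z23.00
G0 X28.00 Y14.00
G1 X24.72 Y23.00
G1 X16.43 Y27.79
G1 X7.00 Y26.12
G1 X0.84 Y18.79
G1 X0.84 Y9.21
G1 X7.00 Y1.88
G1 X16.43 Y0.21
G1 X24.72 Y5.00
G1 X28.00 Y14.00
M2 ; end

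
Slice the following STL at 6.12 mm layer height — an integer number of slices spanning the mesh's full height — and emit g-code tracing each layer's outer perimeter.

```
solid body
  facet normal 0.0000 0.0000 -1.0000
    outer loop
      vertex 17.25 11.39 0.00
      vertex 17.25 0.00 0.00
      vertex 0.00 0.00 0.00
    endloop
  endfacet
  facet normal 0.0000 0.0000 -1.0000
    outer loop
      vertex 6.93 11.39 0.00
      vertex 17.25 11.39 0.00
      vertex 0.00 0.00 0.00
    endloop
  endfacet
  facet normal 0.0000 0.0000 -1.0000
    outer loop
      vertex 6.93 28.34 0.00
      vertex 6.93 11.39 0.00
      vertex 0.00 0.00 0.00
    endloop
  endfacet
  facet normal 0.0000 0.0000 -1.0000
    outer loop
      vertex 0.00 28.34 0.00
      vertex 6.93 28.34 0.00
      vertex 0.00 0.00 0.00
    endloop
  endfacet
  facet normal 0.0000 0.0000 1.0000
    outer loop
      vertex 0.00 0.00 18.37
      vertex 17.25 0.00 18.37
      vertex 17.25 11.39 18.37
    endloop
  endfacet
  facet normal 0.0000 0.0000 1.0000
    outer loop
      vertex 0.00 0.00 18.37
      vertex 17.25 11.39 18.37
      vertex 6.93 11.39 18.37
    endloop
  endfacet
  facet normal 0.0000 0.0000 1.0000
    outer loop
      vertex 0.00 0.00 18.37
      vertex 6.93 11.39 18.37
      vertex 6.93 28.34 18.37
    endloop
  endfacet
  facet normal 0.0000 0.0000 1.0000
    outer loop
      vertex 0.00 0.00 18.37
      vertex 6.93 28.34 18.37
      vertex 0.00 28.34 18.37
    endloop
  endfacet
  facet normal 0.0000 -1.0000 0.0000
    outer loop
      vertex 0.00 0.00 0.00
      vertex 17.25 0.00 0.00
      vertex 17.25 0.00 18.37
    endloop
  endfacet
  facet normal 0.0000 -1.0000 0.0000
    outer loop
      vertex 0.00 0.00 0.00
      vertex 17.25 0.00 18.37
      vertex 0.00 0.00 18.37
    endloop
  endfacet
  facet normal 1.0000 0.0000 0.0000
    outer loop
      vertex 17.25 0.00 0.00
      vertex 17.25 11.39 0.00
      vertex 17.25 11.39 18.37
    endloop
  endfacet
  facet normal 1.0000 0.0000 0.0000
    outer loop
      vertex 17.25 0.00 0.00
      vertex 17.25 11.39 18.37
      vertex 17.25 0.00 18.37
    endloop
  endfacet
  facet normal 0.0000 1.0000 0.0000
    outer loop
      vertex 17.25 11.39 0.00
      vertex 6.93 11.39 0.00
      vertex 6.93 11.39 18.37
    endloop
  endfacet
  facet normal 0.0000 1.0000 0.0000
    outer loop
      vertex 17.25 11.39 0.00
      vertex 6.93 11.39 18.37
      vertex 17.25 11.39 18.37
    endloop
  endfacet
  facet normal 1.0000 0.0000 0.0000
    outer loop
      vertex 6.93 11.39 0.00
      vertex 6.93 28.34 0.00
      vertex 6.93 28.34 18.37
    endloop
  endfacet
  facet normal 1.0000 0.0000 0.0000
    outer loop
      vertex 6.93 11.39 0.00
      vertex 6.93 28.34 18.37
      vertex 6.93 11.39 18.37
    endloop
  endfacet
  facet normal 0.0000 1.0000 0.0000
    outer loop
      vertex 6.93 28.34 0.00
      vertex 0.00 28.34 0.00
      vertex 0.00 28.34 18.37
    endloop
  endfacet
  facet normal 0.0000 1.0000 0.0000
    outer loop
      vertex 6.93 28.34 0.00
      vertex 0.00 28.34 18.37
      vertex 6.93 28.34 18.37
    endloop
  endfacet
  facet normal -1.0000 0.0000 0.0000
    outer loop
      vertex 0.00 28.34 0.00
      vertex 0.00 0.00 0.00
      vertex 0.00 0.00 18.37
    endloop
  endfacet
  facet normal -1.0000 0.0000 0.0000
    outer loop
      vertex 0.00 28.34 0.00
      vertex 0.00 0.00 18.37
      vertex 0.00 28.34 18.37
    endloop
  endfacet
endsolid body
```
; perimeter-only toolpath
G21 ; units = mm
G90 ; absolute positioning
G28 ; home
; layer 1
G0 Z6.12
G0 X0.00 Y0.00
G1 X17.25 Y0.00
G1 X17.25 Y11.39
G1 X6.93 Y11.39
G1 X6.93 Y28.34
G1 X0.00 Y28.34
G1 X0.00 Y0.00
; layer 2
G0 Z12.25
G0 X0.00 Y0.00
G1 X17.25 Y0.00
G1 X17.25 Y11.39
G1 X6.93 Y11.39
G1 X6.93 Y28.34
G1 X0.00 Y28.34
G1 X0.00 Y0.00
; layer 3
G0 Z18.37
G0 X0.00 Y0.00
G1 X17.25 Y0.00
G1 X17.25 Y11.39
G1 X6.93 Y11.39
G1 X6.93 Y28.34
G1 X0.00 Y28.34
G1 X0.00 Y0.00
M2 ; end

The solid is an L-shaped prism: outer 17.2 × 28.3 mm, arm thicknesses ≈ 11.4 mm (horizontal) and 6.93 mm (vertical), extruded 18.4 mm in z. Slicing at Δz = 6.12 mm — 3 equal slices spanning the solid's height, so layer i sits at z = i·h/3 — gives 3 non-empty perimeters. Each is a 6-segment closed polygon; G0 lifts to the layer z and rapids to the start vertex, then G1 traces the edges.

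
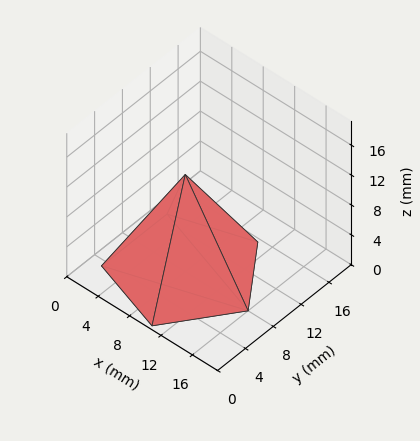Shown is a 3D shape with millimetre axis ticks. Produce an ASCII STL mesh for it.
Reading the render: the shape is a regular 5-sided pyramid, base circumscribed radius ≈ 8 mm, apex at z ≈ 13 mm (dimensions read to the nearest mm from the axis ticks). For the STL, each face is triangulated and given an outward normal.

solid part
  facet normal 0.0000 0.0000 -1.0000
    outer loop
      vertex 1.5 12.7 0.0
      vertex 10.5 15.6 0.0
      vertex 16.0 8.0 0.0
    endloop
  endfacet
  facet normal 0.0000 0.0000 -1.0000
    outer loop
      vertex 1.5 3.3 0.0
      vertex 1.5 12.7 0.0
      vertex 16.0 8.0 0.0
    endloop
  endfacet
  facet normal 0.0000 0.0000 -1.0000
    outer loop
      vertex 10.5 0.4 0.0
      vertex 1.5 3.3 0.0
      vertex 16.0 8.0 0.0
    endloop
  endfacet
  facet normal 0.7250 0.5247 0.4462
    outer loop
      vertex 16.0 8.0 0.0
      vertex 10.5 15.6 0.0
      vertex 8.0 8.0 13.0
    endloop
  endfacet
  facet normal -0.2746 0.8522 0.4454
    outer loop
      vertex 10.5 15.6 0.0
      vertex 1.5 12.7 0.0
      vertex 8.0 8.0 13.0
    endloop
  endfacet
  facet normal -0.8944 0.0000 0.4472
    outer loop
      vertex 1.5 12.7 0.0
      vertex 1.5 3.3 0.0
      vertex 8.0 8.0 13.0
    endloop
  endfacet
  facet normal -0.2746 -0.8522 0.4454
    outer loop
      vertex 1.5 3.3 0.0
      vertex 10.5 0.4 0.0
      vertex 8.0 8.0 13.0
    endloop
  endfacet
  facet normal 0.7250 -0.5247 0.4462
    outer loop
      vertex 10.5 0.4 0.0
      vertex 16.0 8.0 0.0
      vertex 8.0 8.0 13.0
    endloop
  endfacet
endsolid part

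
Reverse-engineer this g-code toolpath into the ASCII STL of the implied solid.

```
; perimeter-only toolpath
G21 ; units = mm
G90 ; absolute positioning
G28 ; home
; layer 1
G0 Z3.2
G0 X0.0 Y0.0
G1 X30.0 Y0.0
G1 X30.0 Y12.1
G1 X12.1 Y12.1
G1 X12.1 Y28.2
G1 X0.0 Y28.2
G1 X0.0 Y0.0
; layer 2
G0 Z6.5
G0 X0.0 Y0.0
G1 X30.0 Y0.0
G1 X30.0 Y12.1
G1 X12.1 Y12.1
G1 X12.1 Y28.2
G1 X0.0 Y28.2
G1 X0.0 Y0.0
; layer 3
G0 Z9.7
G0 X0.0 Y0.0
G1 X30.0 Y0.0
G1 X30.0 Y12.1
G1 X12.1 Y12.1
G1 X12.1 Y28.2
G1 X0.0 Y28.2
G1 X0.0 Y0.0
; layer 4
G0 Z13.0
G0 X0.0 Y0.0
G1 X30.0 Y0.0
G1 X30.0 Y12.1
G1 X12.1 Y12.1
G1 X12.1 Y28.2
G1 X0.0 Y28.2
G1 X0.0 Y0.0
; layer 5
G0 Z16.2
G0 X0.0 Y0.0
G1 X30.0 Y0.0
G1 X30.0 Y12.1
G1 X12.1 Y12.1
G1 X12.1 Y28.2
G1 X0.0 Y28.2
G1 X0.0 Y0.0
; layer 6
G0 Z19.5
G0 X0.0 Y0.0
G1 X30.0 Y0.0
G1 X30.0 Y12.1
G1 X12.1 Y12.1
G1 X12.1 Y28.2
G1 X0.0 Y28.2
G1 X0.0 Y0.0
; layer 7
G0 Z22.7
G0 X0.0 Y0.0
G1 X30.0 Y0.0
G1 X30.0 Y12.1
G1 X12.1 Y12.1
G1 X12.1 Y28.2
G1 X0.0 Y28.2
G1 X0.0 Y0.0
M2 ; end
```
solid part
  facet normal 0.0000 0.0000 -1.0000
    outer loop
      vertex 30.0 12.1 0.0
      vertex 30.0 0.0 0.0
      vertex 0.0 0.0 0.0
    endloop
  endfacet
  facet normal 0.0000 0.0000 -1.0000
    outer loop
      vertex 12.1 12.1 0.0
      vertex 30.0 12.1 0.0
      vertex 0.0 0.0 0.0
    endloop
  endfacet
  facet normal 0.0000 0.0000 -1.0000
    outer loop
      vertex 12.1 28.2 0.0
      vertex 12.1 12.1 0.0
      vertex 0.0 0.0 0.0
    endloop
  endfacet
  facet normal 0.0000 0.0000 -1.0000
    outer loop
      vertex 0.0 28.2 0.0
      vertex 12.1 28.2 0.0
      vertex 0.0 0.0 0.0
    endloop
  endfacet
  facet normal 0.0000 0.0000 1.0000
    outer loop
      vertex 0.0 0.0 22.7
      vertex 30.0 0.0 22.7
      vertex 30.0 12.1 22.7
    endloop
  endfacet
  facet normal 0.0000 0.0000 1.0000
    outer loop
      vertex 0.0 0.0 22.7
      vertex 30.0 12.1 22.7
      vertex 12.1 12.1 22.7
    endloop
  endfacet
  facet normal 0.0000 0.0000 1.0000
    outer loop
      vertex 0.0 0.0 22.7
      vertex 12.1 12.1 22.7
      vertex 12.1 28.2 22.7
    endloop
  endfacet
  facet normal 0.0000 0.0000 1.0000
    outer loop
      vertex 0.0 0.0 22.7
      vertex 12.1 28.2 22.7
      vertex 0.0 28.2 22.7
    endloop
  endfacet
  facet normal 0.0000 -1.0000 0.0000
    outer loop
      vertex 0.0 0.0 0.0
      vertex 30.0 0.0 0.0
      vertex 30.0 0.0 22.7
    endloop
  endfacet
  facet normal 0.0000 -1.0000 0.0000
    outer loop
      vertex 0.0 0.0 0.0
      vertex 30.0 0.0 22.7
      vertex 0.0 0.0 22.7
    endloop
  endfacet
  facet normal 1.0000 0.0000 0.0000
    outer loop
      vertex 30.0 0.0 0.0
      vertex 30.0 12.1 0.0
      vertex 30.0 12.1 22.7
    endloop
  endfacet
  facet normal 1.0000 0.0000 0.0000
    outer loop
      vertex 30.0 0.0 0.0
      vertex 30.0 12.1 22.7
      vertex 30.0 0.0 22.7
    endloop
  endfacet
  facet normal 0.0000 1.0000 0.0000
    outer loop
      vertex 30.0 12.1 0.0
      vertex 12.1 12.1 0.0
      vertex 12.1 12.1 22.7
    endloop
  endfacet
  facet normal 0.0000 1.0000 0.0000
    outer loop
      vertex 30.0 12.1 0.0
      vertex 12.1 12.1 22.7
      vertex 30.0 12.1 22.7
    endloop
  endfacet
  facet normal 1.0000 0.0000 0.0000
    outer loop
      vertex 12.1 12.1 0.0
      vertex 12.1 28.2 0.0
      vertex 12.1 28.2 22.7
    endloop
  endfacet
  facet normal 1.0000 0.0000 0.0000
    outer loop
      vertex 12.1 12.1 0.0
      vertex 12.1 28.2 22.7
      vertex 12.1 12.1 22.7
    endloop
  endfacet
  facet normal 0.0000 1.0000 0.0000
    outer loop
      vertex 12.1 28.2 0.0
      vertex 0.0 28.2 0.0
      vertex 0.0 28.2 22.7
    endloop
  endfacet
  facet normal 0.0000 1.0000 0.0000
    outer loop
      vertex 12.1 28.2 0.0
      vertex 0.0 28.2 22.7
      vertex 12.1 28.2 22.7
    endloop
  endfacet
  facet normal -1.0000 0.0000 0.0000
    outer loop
      vertex 0.0 28.2 0.0
      vertex 0.0 0.0 0.0
      vertex 0.0 0.0 22.7
    endloop
  endfacet
  facet normal -1.0000 0.0000 0.0000
    outer loop
      vertex 0.0 28.2 0.0
      vertex 0.0 0.0 22.7
      vertex 0.0 28.2 22.7
    endloop
  endfacet
endsolid part

The G0 Z moves step by Δz≈3.2 mm. Every layer's G1 loop is the same polygon, so the solid is a straight extrusion of it from z=0 to z≈22.7. Closing with flat bottom and top caps and triangulating gives 20 facets — an L-shaped prism: outer 30 × 28.2 mm, arm thicknesses ≈ 12.1 mm (horizontal) and 12.1 mm (vertical), extruded 22.7 mm in z.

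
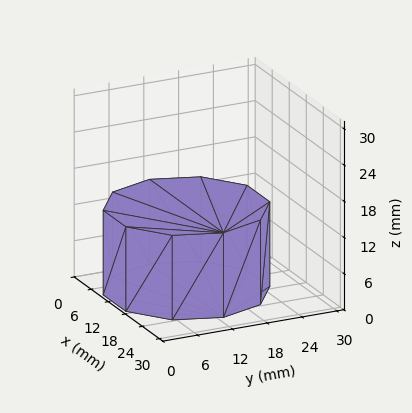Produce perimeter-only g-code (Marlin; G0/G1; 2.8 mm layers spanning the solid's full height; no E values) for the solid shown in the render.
Reading the render: the shape is a regular 10-sided prism (a cylinder approximated with 10 flat sides), circumscribed radius ≈ 13 mm, height ≈ 14 mm (dimensions read to the nearest mm from the axis ticks). For the g-code, the solid's height is divided into equal slices at the stated Δz and each level perimeter traced with G1 moves after a G0 lift.

; perimeter-only toolpath
G21 ; units = mm
G90 ; absolute positioning
G28 ; home
; layer 1
G0 Z2.8
G0 X26.0 Y13.0
G1 X23.5 Y20.6
G1 X17.0 Y25.4
G1 X9.0 Y25.4
G1 X2.5 Y20.6
G1 X0.0 Y13.0
G1 X2.5 Y5.4
G1 X9.0 Y0.6
G1 X17.0 Y0.6
G1 X23.5 Y5.4
G1 X26.0 Y13.0
; layer 2
G0 Z5.6
G0 X26.0 Y13.0
G1 X23.5 Y20.6
G1 X17.0 Y25.4
G1 X9.0 Y25.4
G1 X2.5 Y20.6
G1 X0.0 Y13.0
G1 X2.5 Y5.4
G1 X9.0 Y0.6
G1 X17.0 Y0.6
G1 X23.5 Y5.4
G1 X26.0 Y13.0
; layer 3
G0 Z8.4
G0 X26.0 Y13.0
G1 X23.5 Y20.6
G1 X17.0 Y25.4
G1 X9.0 Y25.4
G1 X2.5 Y20.6
G1 X0.0 Y13.0
G1 X2.5 Y5.4
G1 X9.0 Y0.6
G1 X17.0 Y0.6
G1 X23.5 Y5.4
G1 X26.0 Y13.0
; layer 4
G0 Z11.2
G0 X26.0 Y13.0
G1 X23.5 Y20.6
G1 X17.0 Y25.4
G1 X9.0 Y25.4
G1 X2.5 Y20.6
G1 X0.0 Y13.0
G1 X2.5 Y5.4
G1 X9.0 Y0.6
G1 X17.0 Y0.6
G1 X23.5 Y5.4
G1 X26.0 Y13.0
; layer 5
G0 Z14.0
G0 X26.0 Y13.0
G1 X23.5 Y20.6
G1 X17.0 Y25.4
G1 X9.0 Y25.4
G1 X2.5 Y20.6
G1 X0.0 Y13.0
G1 X2.5 Y5.4
G1 X9.0 Y0.6
G1 X17.0 Y0.6
G1 X23.5 Y5.4
G1 X26.0 Y13.0
M2 ; end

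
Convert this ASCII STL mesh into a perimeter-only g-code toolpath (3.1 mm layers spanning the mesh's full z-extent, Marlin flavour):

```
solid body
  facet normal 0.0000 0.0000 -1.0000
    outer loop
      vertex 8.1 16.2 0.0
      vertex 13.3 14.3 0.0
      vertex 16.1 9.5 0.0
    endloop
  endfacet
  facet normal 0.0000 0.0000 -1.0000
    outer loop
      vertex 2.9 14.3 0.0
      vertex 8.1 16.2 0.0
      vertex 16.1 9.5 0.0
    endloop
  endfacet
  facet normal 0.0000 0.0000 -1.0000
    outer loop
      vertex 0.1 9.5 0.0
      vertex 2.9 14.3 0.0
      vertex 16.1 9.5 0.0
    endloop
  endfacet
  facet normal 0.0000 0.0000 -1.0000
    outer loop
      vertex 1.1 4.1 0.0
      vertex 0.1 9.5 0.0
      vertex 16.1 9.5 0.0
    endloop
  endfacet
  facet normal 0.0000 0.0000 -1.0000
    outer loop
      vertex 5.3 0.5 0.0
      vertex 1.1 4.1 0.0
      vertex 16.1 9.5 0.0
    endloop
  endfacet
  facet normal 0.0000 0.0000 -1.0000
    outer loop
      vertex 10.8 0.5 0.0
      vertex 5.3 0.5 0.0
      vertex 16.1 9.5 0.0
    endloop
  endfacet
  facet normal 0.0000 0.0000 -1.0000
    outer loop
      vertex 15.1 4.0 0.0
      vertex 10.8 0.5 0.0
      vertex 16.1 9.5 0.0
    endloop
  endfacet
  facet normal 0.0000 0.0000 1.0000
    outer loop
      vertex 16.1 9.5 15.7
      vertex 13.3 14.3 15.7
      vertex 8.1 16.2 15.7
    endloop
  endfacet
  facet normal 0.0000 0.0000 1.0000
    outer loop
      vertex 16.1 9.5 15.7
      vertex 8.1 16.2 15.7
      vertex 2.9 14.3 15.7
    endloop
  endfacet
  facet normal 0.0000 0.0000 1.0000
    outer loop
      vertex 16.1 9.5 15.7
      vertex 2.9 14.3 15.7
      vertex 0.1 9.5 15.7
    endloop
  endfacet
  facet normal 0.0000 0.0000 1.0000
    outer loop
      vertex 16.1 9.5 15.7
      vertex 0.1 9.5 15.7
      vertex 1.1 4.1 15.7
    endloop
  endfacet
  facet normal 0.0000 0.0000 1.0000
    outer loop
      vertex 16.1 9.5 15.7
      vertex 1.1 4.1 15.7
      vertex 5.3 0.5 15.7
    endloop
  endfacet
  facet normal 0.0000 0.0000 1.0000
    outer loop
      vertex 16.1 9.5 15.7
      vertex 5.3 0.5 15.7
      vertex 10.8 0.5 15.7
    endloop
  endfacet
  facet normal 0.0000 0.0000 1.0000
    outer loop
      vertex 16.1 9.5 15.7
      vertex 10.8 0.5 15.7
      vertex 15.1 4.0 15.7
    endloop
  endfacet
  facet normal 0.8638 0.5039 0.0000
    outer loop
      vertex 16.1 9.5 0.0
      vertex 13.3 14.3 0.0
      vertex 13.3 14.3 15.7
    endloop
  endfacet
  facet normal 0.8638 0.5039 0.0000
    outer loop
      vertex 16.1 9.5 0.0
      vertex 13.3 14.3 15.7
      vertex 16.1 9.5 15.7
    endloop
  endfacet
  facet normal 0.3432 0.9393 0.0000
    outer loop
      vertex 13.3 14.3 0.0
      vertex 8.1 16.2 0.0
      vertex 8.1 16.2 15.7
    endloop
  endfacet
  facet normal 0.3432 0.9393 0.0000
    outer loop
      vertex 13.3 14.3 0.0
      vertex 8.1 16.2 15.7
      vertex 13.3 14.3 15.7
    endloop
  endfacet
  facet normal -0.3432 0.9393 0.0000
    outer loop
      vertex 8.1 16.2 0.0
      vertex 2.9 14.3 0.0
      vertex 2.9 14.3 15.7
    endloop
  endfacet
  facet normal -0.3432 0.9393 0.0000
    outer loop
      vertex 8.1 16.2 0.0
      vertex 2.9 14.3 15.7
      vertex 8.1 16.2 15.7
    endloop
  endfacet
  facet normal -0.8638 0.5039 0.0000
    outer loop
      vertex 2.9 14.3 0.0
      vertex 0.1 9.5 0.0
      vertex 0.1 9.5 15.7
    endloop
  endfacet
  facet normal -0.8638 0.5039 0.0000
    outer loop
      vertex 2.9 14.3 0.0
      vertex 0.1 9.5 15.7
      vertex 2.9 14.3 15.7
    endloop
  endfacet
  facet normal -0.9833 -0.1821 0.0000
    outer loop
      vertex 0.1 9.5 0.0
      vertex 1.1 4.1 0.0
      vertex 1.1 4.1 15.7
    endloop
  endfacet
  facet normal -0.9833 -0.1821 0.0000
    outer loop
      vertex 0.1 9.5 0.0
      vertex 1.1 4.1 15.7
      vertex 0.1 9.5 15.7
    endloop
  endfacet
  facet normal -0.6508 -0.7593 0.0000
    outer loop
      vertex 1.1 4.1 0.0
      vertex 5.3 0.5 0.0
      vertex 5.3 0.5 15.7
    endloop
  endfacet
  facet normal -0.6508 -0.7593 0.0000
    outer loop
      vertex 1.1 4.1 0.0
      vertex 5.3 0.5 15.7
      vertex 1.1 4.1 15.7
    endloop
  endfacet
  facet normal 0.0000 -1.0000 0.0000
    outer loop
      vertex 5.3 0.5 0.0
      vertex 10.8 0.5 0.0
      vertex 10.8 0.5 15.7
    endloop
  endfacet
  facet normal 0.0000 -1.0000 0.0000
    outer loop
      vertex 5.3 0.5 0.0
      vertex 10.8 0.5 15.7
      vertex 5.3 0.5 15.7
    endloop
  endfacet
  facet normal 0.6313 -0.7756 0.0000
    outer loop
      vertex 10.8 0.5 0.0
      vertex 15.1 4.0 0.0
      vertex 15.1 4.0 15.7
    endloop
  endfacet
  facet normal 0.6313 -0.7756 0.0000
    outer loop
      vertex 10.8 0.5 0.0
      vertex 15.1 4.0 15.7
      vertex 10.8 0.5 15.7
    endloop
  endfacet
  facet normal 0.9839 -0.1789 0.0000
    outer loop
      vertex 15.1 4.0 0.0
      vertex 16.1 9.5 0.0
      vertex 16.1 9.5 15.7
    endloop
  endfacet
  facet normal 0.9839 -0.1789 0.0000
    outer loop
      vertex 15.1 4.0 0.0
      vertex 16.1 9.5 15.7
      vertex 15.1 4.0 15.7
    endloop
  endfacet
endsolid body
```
; perimeter-only toolpath
G21 ; units = mm
G90 ; absolute positioning
G28 ; home
; layer 1
G0 Z3.1
G0 X16.1 Y9.5
G1 X13.3 Y14.3
G1 X8.1 Y16.2
G1 X2.9 Y14.3
G1 X0.1 Y9.5
G1 X1.1 Y4.1
G1 X5.3 Y0.5
G1 X10.8 Y0.5
G1 X15.1 Y4.0
G1 X16.1 Y9.5
; layer 2
G0 Z6.3
G0 X16.1 Y9.5
G1 X13.3 Y14.3
G1 X8.1 Y16.2
G1 X2.9 Y14.3
G1 X0.1 Y9.5
G1 X1.1 Y4.1
G1 X5.3 Y0.5
G1 X10.8 Y0.5
G1 X15.1 Y4.0
G1 X16.1 Y9.5
; layer 3
G0 Z9.4
G0 X16.1 Y9.5
G1 X13.3 Y14.3
G1 X8.1 Y16.2
G1 X2.9 Y14.3
G1 X0.1 Y9.5
G1 X1.1 Y4.1
G1 X5.3 Y0.5
G1 X10.8 Y0.5
G1 X15.1 Y4.0
G1 X16.1 Y9.5
; layer 4
G0 Z12.6
G0 X16.1 Y9.5
G1 X13.3 Y14.3
G1 X8.1 Y16.2
G1 X2.9 Y14.3
G1 X0.1 Y9.5
G1 X1.1 Y4.1
G1 X5.3 Y0.5
G1 X10.8 Y0.5
G1 X15.1 Y4.0
G1 X16.1 Y9.5
; layer 5
G0 Z15.7
G0 X16.1 Y9.5
G1 X13.3 Y14.3
G1 X8.1 Y16.2
G1 X2.9 Y14.3
G1 X0.1 Y9.5
G1 X1.1 Y4.1
G1 X5.3 Y0.5
G1 X10.8 Y0.5
G1 X15.1 Y4.0
G1 X16.1 Y9.5
M2 ; end

The solid is a regular 9-sided prism (a cylinder approximated with 9 flat sides), circumscribed radius ≈ 8.1 mm, height ≈ 15.7 mm. Slicing at Δz = 3.1 mm — 5 equal slices spanning the solid's height, so layer i sits at z = i·h/5 — gives 5 non-empty perimeters. Each is a 9-segment closed polygon; G0 lifts to the layer z and rapids to the start vertex, then G1 traces the edges.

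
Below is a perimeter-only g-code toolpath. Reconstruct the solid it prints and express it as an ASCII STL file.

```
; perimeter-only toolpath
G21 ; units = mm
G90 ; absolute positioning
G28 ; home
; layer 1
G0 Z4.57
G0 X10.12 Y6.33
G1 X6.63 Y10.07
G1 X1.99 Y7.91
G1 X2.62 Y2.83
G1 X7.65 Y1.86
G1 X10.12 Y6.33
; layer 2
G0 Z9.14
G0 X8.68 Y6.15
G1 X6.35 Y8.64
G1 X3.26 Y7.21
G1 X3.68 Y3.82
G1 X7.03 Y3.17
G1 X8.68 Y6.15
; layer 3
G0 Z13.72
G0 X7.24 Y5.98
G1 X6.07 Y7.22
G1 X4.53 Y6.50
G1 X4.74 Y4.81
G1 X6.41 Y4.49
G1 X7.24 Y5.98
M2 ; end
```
solid part
  facet normal 0.0000 0.0000 -1.0000
    outer loop
      vertex 0.72 8.61 0.00
      vertex 6.90 11.49 0.00
      vertex 11.56 6.51 0.00
    endloop
  endfacet
  facet normal 0.0000 0.0000 -1.0000
    outer loop
      vertex 1.56 1.84 0.00
      vertex 0.72 8.61 0.00
      vertex 11.56 6.51 0.00
    endloop
  endfacet
  facet normal 0.0000 0.0000 -1.0000
    outer loop
      vertex 8.26 0.55 0.00
      vertex 1.56 1.84 0.00
      vertex 11.56 6.51 0.00
    endloop
  endfacet
  facet normal 0.7073 0.6618 0.2484
    outer loop
      vertex 11.56 6.51 0.00
      vertex 6.90 11.49 0.00
      vertex 5.80 5.80 18.29
    endloop
  endfacet
  facet normal -0.4092 0.8780 0.2485
    outer loop
      vertex 6.90 11.49 0.00
      vertex 0.72 8.61 0.00
      vertex 5.80 5.80 18.29
    endloop
  endfacet
  facet normal -0.9612 -0.1193 0.2487
    outer loop
      vertex 0.72 8.61 0.00
      vertex 1.56 1.84 0.00
      vertex 5.80 5.80 18.29
    endloop
  endfacet
  facet normal -0.1831 -0.9512 0.2484
    outer loop
      vertex 1.56 1.84 0.00
      vertex 8.26 0.55 0.00
      vertex 5.80 5.80 18.29
    endloop
  endfacet
  facet normal 0.8474 -0.4692 0.2486
    outer loop
      vertex 8.26 0.55 0.00
      vertex 11.56 6.51 0.00
      vertex 5.80 5.80 18.29
    endloop
  endfacet
endsolid part

The G0 Z moves step by Δz≈4.57 mm. The G1 loops shrink linearly with z, so the solid tapers from its base footprint up to z≈18.3. Closing with a flat bottom cap and the tapered top and triangulating gives 8 facets — a regular 5-sided pyramid, base circumscribed radius ≈ 5.8 mm, apex at z ≈ 18.3 mm.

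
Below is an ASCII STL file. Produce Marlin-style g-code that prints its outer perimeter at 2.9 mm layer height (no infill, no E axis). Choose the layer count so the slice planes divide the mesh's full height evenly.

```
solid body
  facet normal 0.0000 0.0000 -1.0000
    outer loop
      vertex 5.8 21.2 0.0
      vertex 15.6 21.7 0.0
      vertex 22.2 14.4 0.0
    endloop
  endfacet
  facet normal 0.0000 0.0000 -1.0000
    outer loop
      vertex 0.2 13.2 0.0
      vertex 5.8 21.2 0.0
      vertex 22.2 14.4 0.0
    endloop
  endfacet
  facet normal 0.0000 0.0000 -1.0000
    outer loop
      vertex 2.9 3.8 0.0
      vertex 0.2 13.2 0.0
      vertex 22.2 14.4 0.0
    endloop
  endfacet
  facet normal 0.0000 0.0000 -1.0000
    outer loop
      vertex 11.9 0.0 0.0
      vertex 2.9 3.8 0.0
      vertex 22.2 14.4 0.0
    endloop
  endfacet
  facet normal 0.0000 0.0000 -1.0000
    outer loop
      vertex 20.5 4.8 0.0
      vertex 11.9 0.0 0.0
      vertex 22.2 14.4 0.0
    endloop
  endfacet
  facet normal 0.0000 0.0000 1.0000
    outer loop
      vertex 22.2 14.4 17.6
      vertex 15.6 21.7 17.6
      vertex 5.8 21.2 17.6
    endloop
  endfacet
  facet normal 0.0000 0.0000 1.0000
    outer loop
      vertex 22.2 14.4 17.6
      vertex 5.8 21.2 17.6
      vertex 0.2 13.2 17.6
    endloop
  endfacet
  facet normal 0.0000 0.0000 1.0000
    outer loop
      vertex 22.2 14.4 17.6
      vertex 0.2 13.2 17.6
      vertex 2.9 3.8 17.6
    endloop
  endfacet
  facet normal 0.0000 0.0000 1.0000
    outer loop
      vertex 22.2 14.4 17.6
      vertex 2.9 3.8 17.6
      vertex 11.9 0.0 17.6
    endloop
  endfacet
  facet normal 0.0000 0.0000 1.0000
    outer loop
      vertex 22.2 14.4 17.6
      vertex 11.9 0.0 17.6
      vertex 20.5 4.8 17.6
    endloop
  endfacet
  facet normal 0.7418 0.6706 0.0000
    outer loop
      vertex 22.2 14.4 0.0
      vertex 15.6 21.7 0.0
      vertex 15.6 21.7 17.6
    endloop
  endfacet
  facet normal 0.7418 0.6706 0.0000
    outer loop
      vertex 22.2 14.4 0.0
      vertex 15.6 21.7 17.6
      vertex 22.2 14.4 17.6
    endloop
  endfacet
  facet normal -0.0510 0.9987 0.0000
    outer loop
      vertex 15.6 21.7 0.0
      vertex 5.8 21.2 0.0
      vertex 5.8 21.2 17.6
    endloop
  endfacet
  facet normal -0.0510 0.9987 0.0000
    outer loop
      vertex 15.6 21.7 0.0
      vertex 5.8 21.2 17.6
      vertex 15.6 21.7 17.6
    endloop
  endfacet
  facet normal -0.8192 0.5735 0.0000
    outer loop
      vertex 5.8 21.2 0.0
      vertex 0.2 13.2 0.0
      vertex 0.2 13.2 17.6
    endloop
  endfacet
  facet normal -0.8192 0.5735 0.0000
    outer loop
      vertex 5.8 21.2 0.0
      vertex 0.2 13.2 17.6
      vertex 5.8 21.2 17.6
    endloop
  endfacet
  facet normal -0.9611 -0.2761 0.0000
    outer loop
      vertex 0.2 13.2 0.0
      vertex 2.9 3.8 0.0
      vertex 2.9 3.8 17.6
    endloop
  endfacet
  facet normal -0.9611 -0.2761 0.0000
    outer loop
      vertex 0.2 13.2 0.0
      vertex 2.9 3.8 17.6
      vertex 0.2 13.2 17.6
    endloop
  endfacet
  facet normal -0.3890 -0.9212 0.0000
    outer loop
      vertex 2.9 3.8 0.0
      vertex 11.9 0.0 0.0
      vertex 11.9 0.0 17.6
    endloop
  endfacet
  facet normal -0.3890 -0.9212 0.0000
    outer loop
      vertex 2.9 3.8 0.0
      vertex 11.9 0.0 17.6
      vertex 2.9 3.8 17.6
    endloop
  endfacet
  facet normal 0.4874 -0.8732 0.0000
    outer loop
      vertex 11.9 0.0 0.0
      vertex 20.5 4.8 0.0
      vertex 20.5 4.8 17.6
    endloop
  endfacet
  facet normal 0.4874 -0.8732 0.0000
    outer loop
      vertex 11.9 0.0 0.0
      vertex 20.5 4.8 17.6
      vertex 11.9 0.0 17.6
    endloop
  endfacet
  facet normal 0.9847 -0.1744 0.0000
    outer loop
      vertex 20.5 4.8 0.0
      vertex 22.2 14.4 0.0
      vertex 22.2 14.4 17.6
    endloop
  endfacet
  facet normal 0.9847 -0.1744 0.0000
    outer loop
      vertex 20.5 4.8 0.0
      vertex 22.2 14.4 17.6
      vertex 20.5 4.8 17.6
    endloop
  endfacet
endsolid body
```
; perimeter-only toolpath
G21 ; units = mm
G90 ; absolute positioning
G28 ; home
; layer 1
G0 Z2.9
G0 X22.2 Y14.4
G1 X15.6 Y21.7
G1 X5.8 Y21.2
G1 X0.2 Y13.2
G1 X2.9 Y3.8
G1 X11.9 Y0.0
G1 X20.5 Y4.8
G1 X22.2 Y14.4
; layer 2
G0 Z5.9
G0 X22.2 Y14.4
G1 X15.6 Y21.7
G1 X5.8 Y21.2
G1 X0.2 Y13.2
G1 X2.9 Y3.8
G1 X11.9 Y0.0
G1 X20.5 Y4.8
G1 X22.2 Y14.4
; layer 3
G0 Z8.8
G0 X22.2 Y14.4
G1 X15.6 Y21.7
G1 X5.8 Y21.2
G1 X0.2 Y13.2
G1 X2.9 Y3.8
G1 X11.9 Y0.0
G1 X20.5 Y4.8
G1 X22.2 Y14.4
; layer 4
G0 Z11.7
G0 X22.2 Y14.4
G1 X15.6 Y21.7
G1 X5.8 Y21.2
G1 X0.2 Y13.2
G1 X2.9 Y3.8
G1 X11.9 Y0.0
G1 X20.5 Y4.8
G1 X22.2 Y14.4
; layer 5
G0 Z14.7
G0 X22.2 Y14.4
G1 X15.6 Y21.7
G1 X5.8 Y21.2
G1 X0.2 Y13.2
G1 X2.9 Y3.8
G1 X11.9 Y0.0
G1 X20.5 Y4.8
G1 X22.2 Y14.4
; layer 6
G0 Z17.6
G0 X22.2 Y14.4
G1 X15.6 Y21.7
G1 X5.8 Y21.2
G1 X0.2 Y13.2
G1 X2.9 Y3.8
G1 X11.9 Y0.0
G1 X20.5 Y4.8
G1 X22.2 Y14.4
M2 ; end

The solid is a regular 7-sided prism (a cylinder approximated with 7 flat sides), circumscribed radius ≈ 11.3 mm, height ≈ 17.6 mm. Slicing at Δz = 2.9 mm — 6 equal slices spanning the solid's height, so layer i sits at z = i·h/6 — gives 6 non-empty perimeters. Each is a 7-segment closed polygon; G0 lifts to the layer z and rapids to the start vertex, then G1 traces the edges.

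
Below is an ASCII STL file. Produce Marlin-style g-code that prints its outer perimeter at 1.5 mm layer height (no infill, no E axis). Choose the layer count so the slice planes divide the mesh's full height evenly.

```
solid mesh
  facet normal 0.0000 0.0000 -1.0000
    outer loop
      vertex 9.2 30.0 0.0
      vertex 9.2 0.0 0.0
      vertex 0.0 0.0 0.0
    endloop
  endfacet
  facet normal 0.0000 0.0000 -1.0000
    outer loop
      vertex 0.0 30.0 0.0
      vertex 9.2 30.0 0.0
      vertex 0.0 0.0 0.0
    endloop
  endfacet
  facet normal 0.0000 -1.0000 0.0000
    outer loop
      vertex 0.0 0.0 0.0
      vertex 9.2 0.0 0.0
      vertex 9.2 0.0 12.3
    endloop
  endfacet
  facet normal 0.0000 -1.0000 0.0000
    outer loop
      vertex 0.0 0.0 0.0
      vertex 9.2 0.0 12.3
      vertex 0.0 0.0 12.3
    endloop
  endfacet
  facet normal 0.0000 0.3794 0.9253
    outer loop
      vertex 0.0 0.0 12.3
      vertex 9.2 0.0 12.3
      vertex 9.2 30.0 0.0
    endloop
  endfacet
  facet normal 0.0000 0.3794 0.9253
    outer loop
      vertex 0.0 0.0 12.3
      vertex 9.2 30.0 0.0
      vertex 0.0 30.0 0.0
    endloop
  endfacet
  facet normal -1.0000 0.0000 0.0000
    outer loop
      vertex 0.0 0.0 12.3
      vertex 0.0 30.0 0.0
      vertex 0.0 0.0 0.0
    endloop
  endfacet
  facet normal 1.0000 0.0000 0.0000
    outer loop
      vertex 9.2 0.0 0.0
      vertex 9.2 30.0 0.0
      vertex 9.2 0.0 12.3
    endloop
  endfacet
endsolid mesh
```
; perimeter-only toolpath
G21 ; units = mm
G90 ; absolute positioning
G28 ; home
; layer 1
G0 Z1.5
G0 X0.0 Y0.0
G1 X9.2 Y0.0
G1 X9.2 Y26.2
G1 X0.0 Y26.2
G1 X0.0 Y0.0
; layer 2
G0 Z3.1
G0 X0.0 Y0.0
G1 X9.2 Y0.0
G1 X9.2 Y22.5
G1 X0.0 Y22.5
G1 X0.0 Y0.0
; layer 3
G0 Z4.6
G0 X0.0 Y0.0
G1 X9.2 Y0.0
G1 X9.2 Y18.8
G1 X0.0 Y18.8
G1 X0.0 Y0.0
; layer 4
G0 Z6.2
G0 X0.0 Y0.0
G1 X9.2 Y0.0
G1 X9.2 Y15.0
G1 X0.0 Y15.0
G1 X0.0 Y0.0
; layer 5
G0 Z7.7
G0 X0.0 Y0.0
G1 X9.2 Y0.0
G1 X9.2 Y11.2
G1 X0.0 Y11.2
G1 X0.0 Y0.0
; layer 6
G0 Z9.2
G0 X0.0 Y0.0
G1 X9.2 Y0.0
G1 X9.2 Y7.5
G1 X0.0 Y7.5
G1 X0.0 Y0.0
; layer 7
G0 Z10.8
G0 X0.0 Y0.0
G1 X9.2 Y0.0
G1 X9.2 Y3.8
G1 X0.0 Y3.8
G1 X0.0 Y0.0
M2 ; end

The solid is a wedge (ramp): 9.2 × 30 mm base, rising to 12.3 mm along the y=0 edge and sloping linearly to z=0 at y=30. Slicing at Δz = 1.5 mm — 8 equal slices spanning the solid's height, so layer i sits at z = i·h/8 — gives 7 non-empty perimeters. Each is a 4-segment closed polygon; G0 lifts to the layer z and rapids to the start vertex, then G1 traces the edges. The cross-section shrinks linearly with z (the slice at the apex is degenerate and omitted).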